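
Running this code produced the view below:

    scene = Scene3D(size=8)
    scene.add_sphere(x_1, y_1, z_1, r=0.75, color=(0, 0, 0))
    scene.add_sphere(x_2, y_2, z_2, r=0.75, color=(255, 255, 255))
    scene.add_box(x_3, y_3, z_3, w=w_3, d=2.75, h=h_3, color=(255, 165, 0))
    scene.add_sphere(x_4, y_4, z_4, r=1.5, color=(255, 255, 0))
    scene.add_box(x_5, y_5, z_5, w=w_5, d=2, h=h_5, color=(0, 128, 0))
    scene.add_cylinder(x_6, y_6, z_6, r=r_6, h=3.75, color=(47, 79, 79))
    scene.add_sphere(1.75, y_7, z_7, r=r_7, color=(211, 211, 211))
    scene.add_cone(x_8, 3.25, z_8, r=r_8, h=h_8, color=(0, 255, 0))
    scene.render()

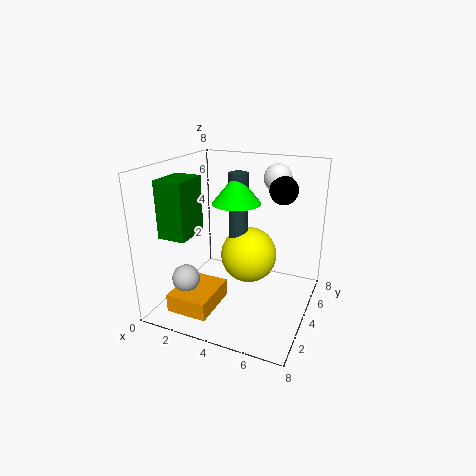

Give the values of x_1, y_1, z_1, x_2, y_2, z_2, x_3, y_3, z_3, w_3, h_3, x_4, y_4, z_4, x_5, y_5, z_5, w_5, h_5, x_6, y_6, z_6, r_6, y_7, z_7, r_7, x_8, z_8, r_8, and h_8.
x_1 = 6.25
y_1 = 4.75
z_1 = 6.75
x_2 = 5.75
y_2 = 5.25
z_2 = 7.25
x_3 = 1.25
y_3 = 0.75
z_3 = 0.5
w_3 = 2.25
h_3 = 1
x_4 = 4.75
y_4 = 3.75
z_4 = 3.25
x_5 = 0.75
y_5 = 1.25
z_5 = 4.5
w_5 = 1.5
h_5 = 3
x_6 = 4.25
y_6 = 3.5
z_6 = 4
r_6 = 0.5
y_7 = 2
z_7 = 2
r_7 = 0.75
x_8 = 4.25
z_8 = 6.25
r_8 = 1.25
h_8 = 1.5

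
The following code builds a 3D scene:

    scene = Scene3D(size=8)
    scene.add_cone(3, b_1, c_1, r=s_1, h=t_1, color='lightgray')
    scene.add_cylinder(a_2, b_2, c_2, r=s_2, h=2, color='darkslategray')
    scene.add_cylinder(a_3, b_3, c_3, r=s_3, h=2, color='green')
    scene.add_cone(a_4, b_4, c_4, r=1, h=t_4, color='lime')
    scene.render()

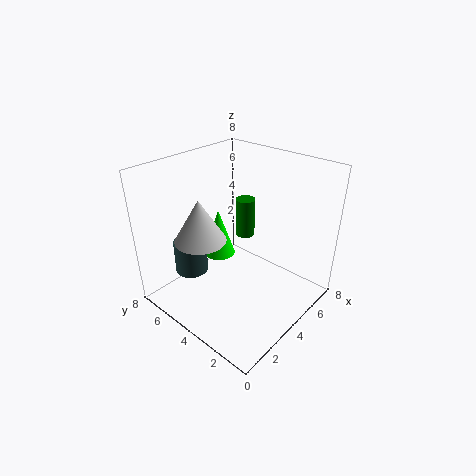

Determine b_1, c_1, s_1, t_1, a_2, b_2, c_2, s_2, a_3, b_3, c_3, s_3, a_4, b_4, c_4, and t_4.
b_1 = 6
c_1 = 3.5
s_1 = 1.5
t_1 = 2.5
a_2 = 3
b_2 = 7
c_2 = 1
s_2 = 1
a_3 = 4
b_3 = 3.5
c_3 = 4.5
s_3 = 0.5
a_4 = 5
b_4 = 6.5
c_4 = 1.5
t_4 = 3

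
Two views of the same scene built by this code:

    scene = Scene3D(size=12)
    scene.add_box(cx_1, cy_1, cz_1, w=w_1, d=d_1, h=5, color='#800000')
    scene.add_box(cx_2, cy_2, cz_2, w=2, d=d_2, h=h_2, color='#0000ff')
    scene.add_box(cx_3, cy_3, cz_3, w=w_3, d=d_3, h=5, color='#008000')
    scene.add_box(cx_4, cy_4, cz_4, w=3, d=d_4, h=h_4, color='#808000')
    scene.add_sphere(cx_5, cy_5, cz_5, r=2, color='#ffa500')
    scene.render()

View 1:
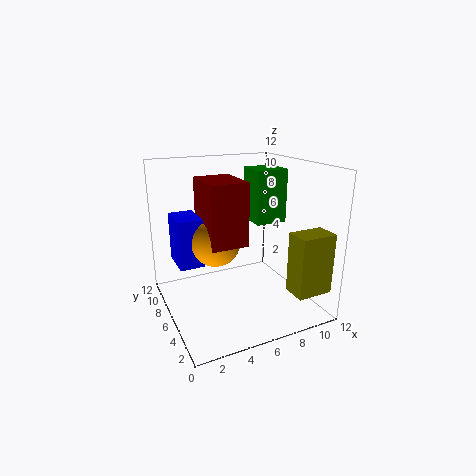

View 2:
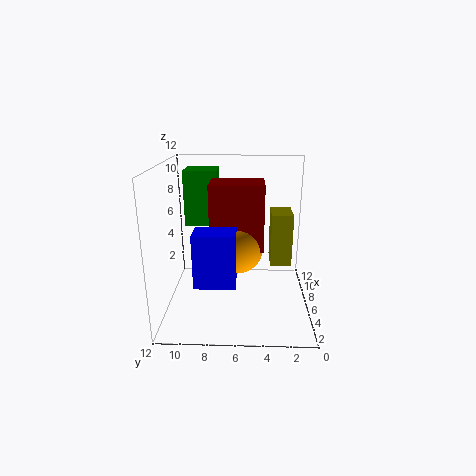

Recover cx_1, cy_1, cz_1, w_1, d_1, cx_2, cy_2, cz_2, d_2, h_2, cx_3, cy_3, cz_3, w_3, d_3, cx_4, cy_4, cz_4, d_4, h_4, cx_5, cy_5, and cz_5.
cx_1 = 3, cy_1 = 4, cz_1 = 6, w_1 = 3, d_1 = 4, cx_2 = 1, cy_2 = 6, cz_2 = 4, d_2 = 3, h_2 = 4, cx_3 = 9, cy_3 = 8, cz_3 = 6, w_3 = 3, d_3 = 3, cx_4 = 9, cy_4 = 1, cz_4 = 2, d_4 = 2, h_4 = 5, cx_5 = 4, cy_5 = 6, cz_5 = 6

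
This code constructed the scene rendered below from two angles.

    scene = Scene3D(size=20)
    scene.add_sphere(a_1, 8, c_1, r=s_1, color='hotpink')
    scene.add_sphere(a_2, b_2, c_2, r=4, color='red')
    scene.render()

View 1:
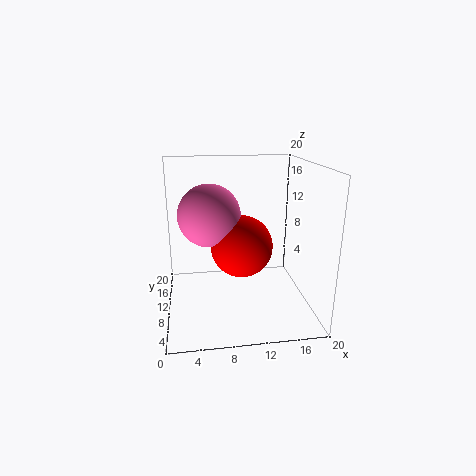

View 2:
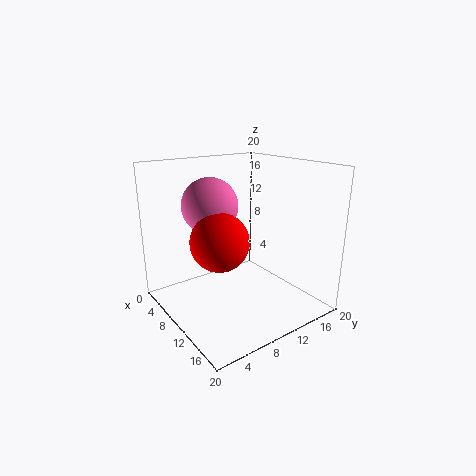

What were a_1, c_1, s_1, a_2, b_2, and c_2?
a_1 = 6, c_1 = 14, s_1 = 4, a_2 = 10, b_2 = 7, c_2 = 10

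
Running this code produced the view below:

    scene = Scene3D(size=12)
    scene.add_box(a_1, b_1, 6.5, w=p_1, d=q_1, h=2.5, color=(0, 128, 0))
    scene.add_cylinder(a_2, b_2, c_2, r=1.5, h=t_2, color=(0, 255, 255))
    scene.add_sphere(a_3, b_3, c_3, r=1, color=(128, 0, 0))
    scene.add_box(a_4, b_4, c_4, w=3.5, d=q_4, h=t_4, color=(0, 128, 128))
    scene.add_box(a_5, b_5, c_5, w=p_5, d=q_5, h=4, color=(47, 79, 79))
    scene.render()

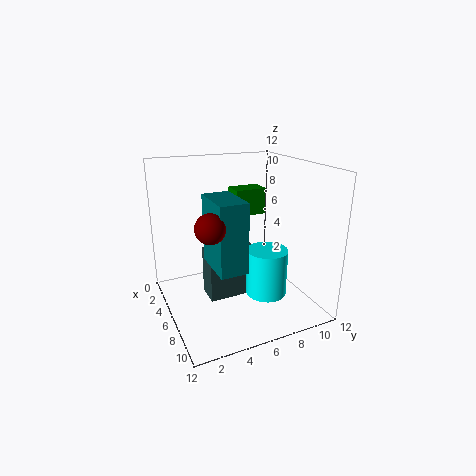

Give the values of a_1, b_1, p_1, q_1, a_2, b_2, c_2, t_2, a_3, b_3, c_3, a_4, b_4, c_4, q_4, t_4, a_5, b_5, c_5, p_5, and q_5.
a_1 = 0.5
b_1 = 7.5
p_1 = 2
q_1 = 3
a_2 = 10
b_2 = 6.5
c_2 = 3
t_2 = 3.5
a_3 = 10.5
b_3 = 2
c_3 = 9
a_4 = 7.5
b_4 = 2.5
c_4 = 5.5
q_4 = 2
t_4 = 5
a_5 = 5.5
b_5 = 3
c_5 = 1.5
p_5 = 2
q_5 = 4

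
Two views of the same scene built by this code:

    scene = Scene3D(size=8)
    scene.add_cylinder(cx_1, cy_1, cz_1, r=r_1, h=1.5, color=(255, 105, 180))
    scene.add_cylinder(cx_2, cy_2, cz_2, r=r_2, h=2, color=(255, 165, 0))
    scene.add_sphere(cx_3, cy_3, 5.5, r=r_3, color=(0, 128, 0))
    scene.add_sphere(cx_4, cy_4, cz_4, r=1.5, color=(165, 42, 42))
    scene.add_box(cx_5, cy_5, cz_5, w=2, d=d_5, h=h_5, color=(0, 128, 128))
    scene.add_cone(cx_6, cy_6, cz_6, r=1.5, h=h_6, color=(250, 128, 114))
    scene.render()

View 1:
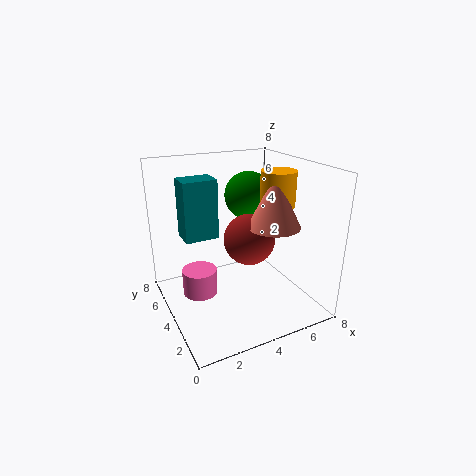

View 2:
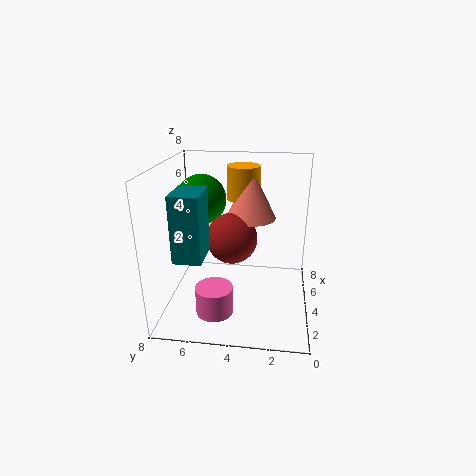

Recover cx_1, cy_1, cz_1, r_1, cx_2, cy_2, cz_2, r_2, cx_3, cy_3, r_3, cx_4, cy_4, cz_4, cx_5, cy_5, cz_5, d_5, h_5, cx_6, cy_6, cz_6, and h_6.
cx_1 = 2; cy_1 = 5; cz_1 = 0.5; r_1 = 1; cx_2 = 6.5; cy_2 = 4; cz_2 = 5.5; r_2 = 1; cx_3 = 6; cy_3 = 6.5; r_3 = 1.5; cx_4 = 5; cy_4 = 4.5; cz_4 = 3.5; cx_5 = 1.5; cy_5 = 5.5; cz_5 = 3.5; d_5 = 1.5; h_5 = 3.5; cx_6 = 6; cy_6 = 3.5; cz_6 = 4.5; h_6 = 3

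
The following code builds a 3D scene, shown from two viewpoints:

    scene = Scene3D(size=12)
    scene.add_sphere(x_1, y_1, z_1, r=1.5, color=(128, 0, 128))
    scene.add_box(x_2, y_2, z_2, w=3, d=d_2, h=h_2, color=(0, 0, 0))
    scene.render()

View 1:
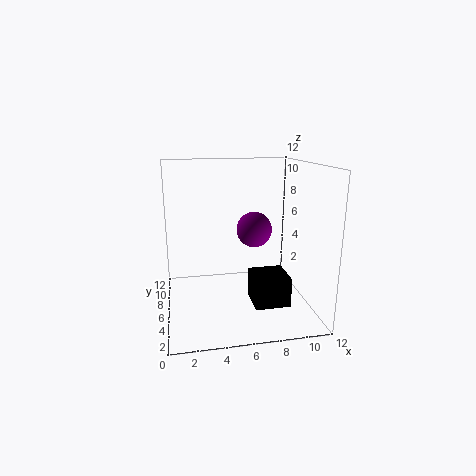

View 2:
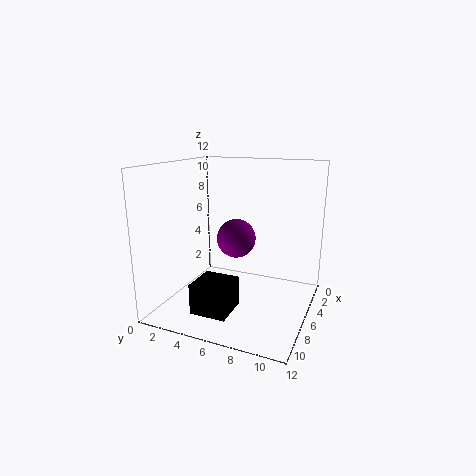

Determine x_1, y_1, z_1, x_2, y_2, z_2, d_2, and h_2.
x_1 = 7.5; y_1 = 6.5; z_1 = 6.5; x_2 = 7; y_2 = 3.5; z_2 = 0.5; d_2 = 3; h_2 = 2.5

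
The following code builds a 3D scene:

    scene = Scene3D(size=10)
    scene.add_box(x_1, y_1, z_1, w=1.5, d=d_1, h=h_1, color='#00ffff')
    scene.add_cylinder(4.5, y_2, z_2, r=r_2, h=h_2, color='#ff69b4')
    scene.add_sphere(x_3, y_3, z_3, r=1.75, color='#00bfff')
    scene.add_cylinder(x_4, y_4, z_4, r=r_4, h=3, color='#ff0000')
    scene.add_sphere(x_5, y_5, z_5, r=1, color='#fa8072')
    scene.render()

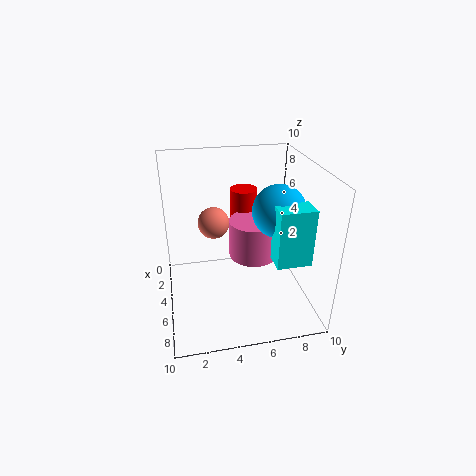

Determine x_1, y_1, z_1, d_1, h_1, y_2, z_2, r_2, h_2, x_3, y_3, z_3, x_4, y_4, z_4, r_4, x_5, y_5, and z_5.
x_1 = 7
y_1 = 6.75
z_1 = 4.5
d_1 = 2.25
h_1 = 3.75
y_2 = 6.25
z_2 = 3.25
r_2 = 1.75
h_2 = 2.75
x_3 = 6
y_3 = 7.5
z_3 = 7.25
x_4 = 2.25
y_4 = 6
z_4 = 4.5
r_4 = 1
x_5 = 5.75
y_5 = 3.25
z_5 = 6.75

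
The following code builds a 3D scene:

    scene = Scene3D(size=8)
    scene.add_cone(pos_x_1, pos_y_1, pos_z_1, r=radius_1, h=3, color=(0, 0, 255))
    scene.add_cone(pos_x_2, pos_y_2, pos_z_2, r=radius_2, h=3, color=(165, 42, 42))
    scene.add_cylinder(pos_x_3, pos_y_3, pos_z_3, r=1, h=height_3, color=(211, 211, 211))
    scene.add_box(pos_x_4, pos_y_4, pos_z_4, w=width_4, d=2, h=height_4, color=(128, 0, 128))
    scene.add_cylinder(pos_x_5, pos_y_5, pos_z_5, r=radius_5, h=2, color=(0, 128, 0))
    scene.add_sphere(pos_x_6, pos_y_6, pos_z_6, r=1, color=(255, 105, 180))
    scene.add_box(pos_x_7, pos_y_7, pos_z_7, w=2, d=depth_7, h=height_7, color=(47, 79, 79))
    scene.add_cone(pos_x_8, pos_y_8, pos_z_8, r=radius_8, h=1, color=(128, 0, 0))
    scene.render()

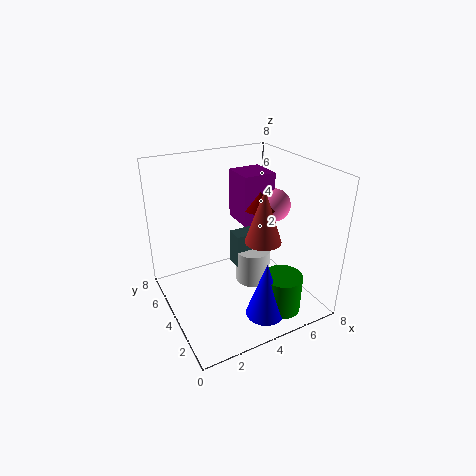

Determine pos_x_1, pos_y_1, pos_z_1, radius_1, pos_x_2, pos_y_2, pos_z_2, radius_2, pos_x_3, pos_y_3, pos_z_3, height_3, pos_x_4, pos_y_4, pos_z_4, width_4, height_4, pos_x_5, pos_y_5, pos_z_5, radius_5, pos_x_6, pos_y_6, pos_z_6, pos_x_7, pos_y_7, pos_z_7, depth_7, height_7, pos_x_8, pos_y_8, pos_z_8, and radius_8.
pos_x_1 = 4, pos_y_1 = 1, pos_z_1 = 1, radius_1 = 1, pos_x_2 = 5, pos_y_2 = 3, pos_z_2 = 4, radius_2 = 1, pos_x_3 = 5, pos_y_3 = 4, pos_z_3 = 1, height_3 = 2, pos_x_4 = 5, pos_y_4 = 5, pos_z_4 = 4, width_4 = 2, height_4 = 3, pos_x_5 = 5, pos_y_5 = 1, pos_z_5 = 1, radius_5 = 1, pos_x_6 = 7, pos_y_6 = 5, pos_z_6 = 5, pos_x_7 = 4, pos_y_7 = 4, pos_z_7 = 2, depth_7 = 1, height_7 = 2, pos_x_8 = 6, pos_y_8 = 5, pos_z_8 = 5, radius_8 = 1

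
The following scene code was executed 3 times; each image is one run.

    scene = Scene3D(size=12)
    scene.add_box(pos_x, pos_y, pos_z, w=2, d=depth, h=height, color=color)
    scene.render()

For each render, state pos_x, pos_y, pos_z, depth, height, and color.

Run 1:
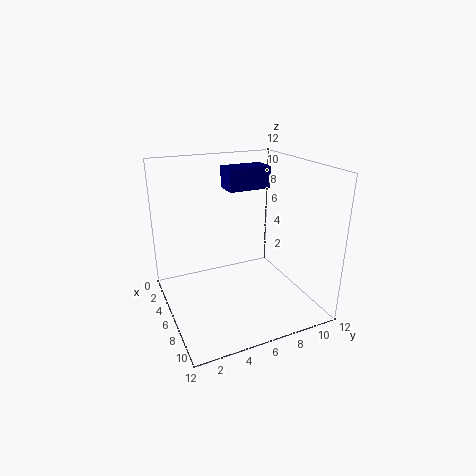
pos_x = 4.25, pos_y = 5.25, pos_z = 10, depth = 3.5, height = 1.75, color = 'navy'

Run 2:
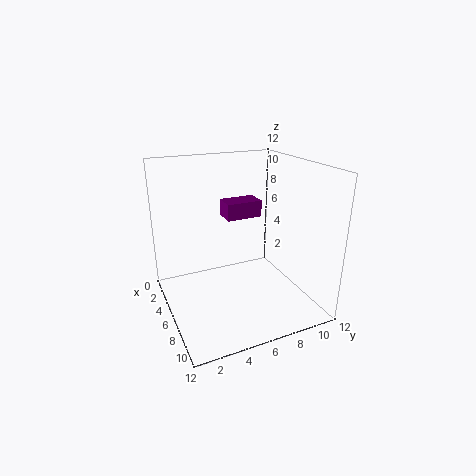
pos_x = 2, pos_y = 6, pos_z = 6.75, depth = 3.25, height = 1.5, color = 'purple'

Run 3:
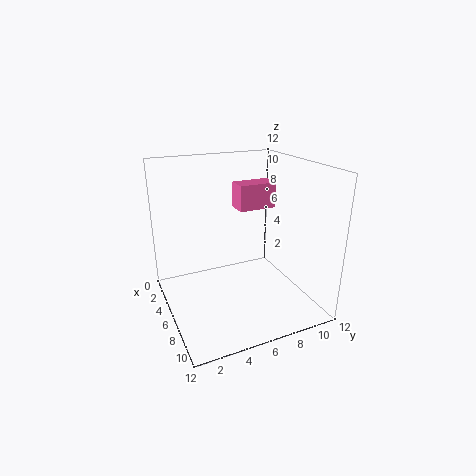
pos_x = 0.25, pos_y = 8, pos_z = 6.75, depth = 3.75, height = 2.5, color = 'hotpink'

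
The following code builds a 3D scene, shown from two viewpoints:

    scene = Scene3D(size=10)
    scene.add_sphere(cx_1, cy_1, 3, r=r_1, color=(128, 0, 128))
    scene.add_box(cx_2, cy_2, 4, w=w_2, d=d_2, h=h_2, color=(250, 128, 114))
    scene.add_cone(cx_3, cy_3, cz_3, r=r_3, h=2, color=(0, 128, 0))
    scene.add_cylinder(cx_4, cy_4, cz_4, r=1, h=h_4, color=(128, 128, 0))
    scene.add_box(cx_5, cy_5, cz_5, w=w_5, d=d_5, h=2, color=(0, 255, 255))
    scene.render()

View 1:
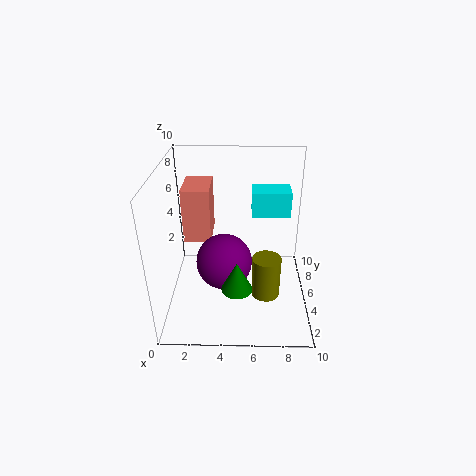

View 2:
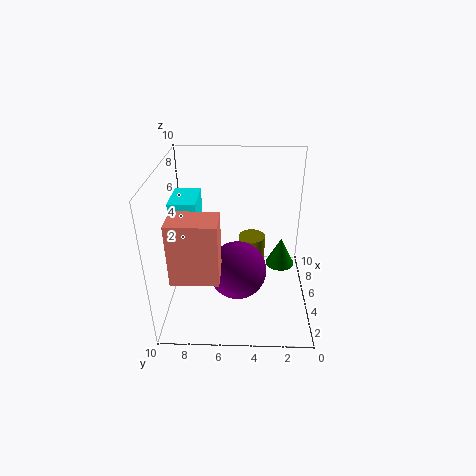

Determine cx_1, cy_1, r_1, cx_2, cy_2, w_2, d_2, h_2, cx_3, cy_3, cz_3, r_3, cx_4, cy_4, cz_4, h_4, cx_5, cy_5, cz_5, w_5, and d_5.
cx_1 = 4
cy_1 = 5
r_1 = 2
cx_2 = 1
cy_2 = 6
w_2 = 2
d_2 = 3
h_2 = 4
cx_3 = 5
cy_3 = 2
cz_3 = 3
r_3 = 1
cx_4 = 7
cy_4 = 4
cz_4 = 1
h_4 = 3
cx_5 = 6
cy_5 = 8
cz_5 = 5
w_5 = 3
d_5 = 2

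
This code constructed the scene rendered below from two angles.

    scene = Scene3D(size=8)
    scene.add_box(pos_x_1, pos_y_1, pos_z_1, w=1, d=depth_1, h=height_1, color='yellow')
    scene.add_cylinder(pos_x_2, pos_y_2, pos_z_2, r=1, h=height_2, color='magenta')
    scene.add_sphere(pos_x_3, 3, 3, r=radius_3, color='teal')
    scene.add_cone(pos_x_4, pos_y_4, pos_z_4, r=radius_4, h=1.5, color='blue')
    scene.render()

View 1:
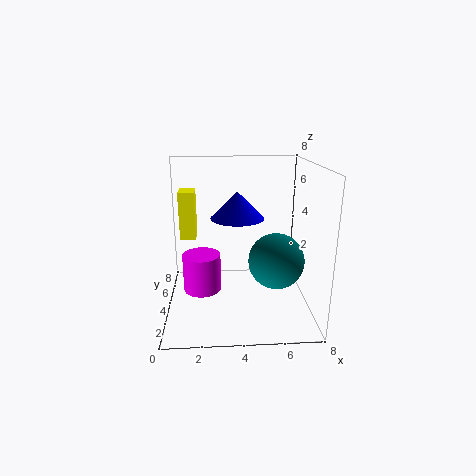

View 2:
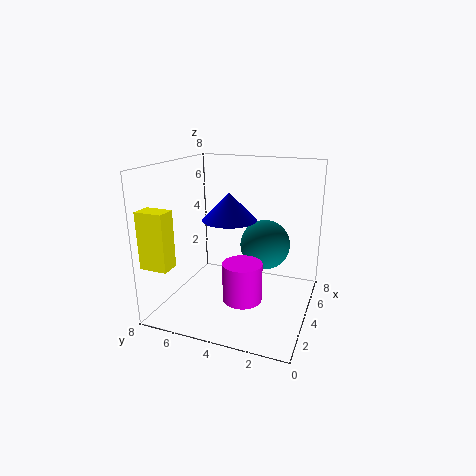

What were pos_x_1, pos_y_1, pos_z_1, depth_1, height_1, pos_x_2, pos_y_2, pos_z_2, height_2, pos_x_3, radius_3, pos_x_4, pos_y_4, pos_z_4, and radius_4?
pos_x_1 = 0.5, pos_y_1 = 6.5, pos_z_1 = 3, depth_1 = 1.5, height_1 = 3, pos_x_2 = 2, pos_y_2 = 3, pos_z_2 = 1.5, height_2 = 2, pos_x_3 = 6, radius_3 = 1.5, pos_x_4 = 4, pos_y_4 = 4.5, pos_z_4 = 5, radius_4 = 1.5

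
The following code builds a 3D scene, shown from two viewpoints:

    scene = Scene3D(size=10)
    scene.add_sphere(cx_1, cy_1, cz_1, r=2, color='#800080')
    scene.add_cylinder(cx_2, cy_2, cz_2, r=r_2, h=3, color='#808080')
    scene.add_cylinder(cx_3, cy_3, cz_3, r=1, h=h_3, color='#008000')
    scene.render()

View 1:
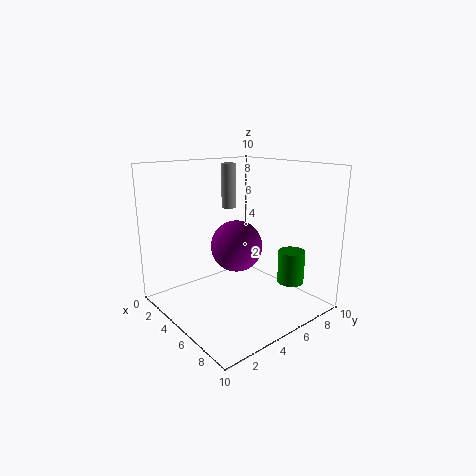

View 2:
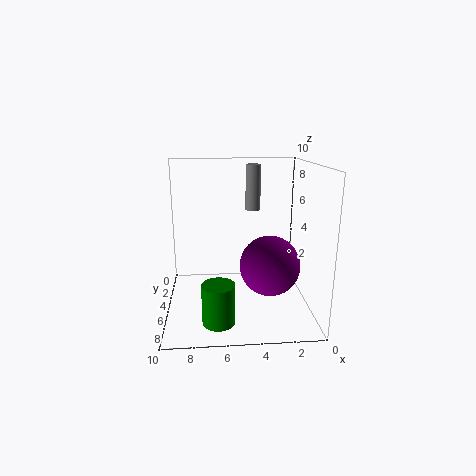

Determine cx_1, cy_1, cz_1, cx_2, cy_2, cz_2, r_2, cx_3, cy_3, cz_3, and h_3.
cx_1 = 3
cy_1 = 6.5
cz_1 = 3.5
cx_2 = 4
cy_2 = 5
cz_2 = 7
r_2 = 0.5
cx_3 = 6.5
cy_3 = 9
cz_3 = 1
h_3 = 2.5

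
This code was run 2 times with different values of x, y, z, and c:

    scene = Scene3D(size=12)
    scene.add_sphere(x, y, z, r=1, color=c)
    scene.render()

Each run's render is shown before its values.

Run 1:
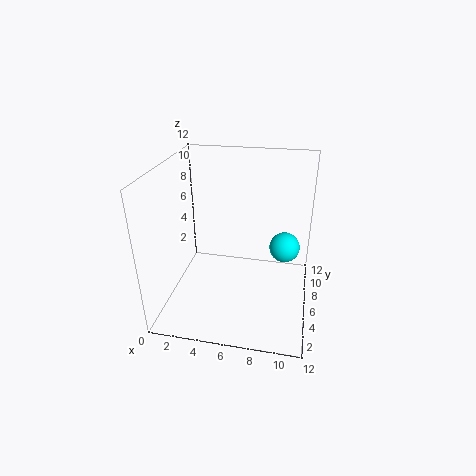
x = 10; y = 2; z = 8; c = 'cyan'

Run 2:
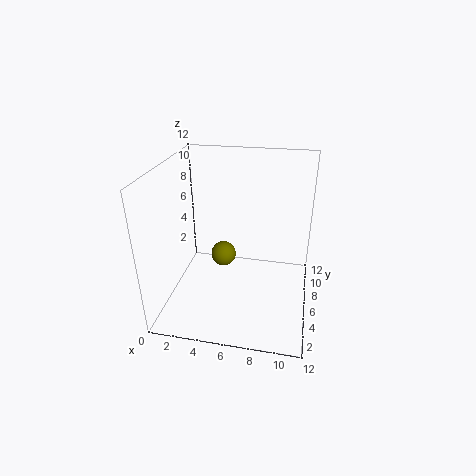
x = 5; y = 5; z = 5; c = 'olive'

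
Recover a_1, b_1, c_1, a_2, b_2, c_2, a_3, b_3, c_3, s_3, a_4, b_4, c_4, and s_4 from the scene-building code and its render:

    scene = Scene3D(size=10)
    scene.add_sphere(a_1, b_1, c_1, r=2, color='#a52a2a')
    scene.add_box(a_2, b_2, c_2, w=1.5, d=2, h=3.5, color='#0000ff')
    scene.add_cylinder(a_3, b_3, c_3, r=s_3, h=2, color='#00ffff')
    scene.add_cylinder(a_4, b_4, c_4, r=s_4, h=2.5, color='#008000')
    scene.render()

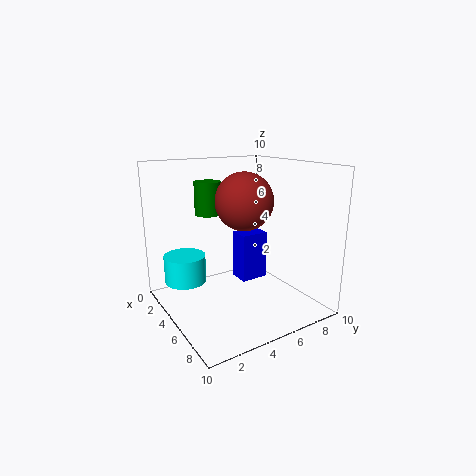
a_1 = 5; b_1 = 5.5; c_1 = 7.5; a_2 = 3.5; b_2 = 5.5; c_2 = 1.5; a_3 = 2.5; b_3 = 2; c_3 = 1.5; s_3 = 1.5; a_4 = 1.5; b_4 = 4.5; c_4 = 6; s_4 = 1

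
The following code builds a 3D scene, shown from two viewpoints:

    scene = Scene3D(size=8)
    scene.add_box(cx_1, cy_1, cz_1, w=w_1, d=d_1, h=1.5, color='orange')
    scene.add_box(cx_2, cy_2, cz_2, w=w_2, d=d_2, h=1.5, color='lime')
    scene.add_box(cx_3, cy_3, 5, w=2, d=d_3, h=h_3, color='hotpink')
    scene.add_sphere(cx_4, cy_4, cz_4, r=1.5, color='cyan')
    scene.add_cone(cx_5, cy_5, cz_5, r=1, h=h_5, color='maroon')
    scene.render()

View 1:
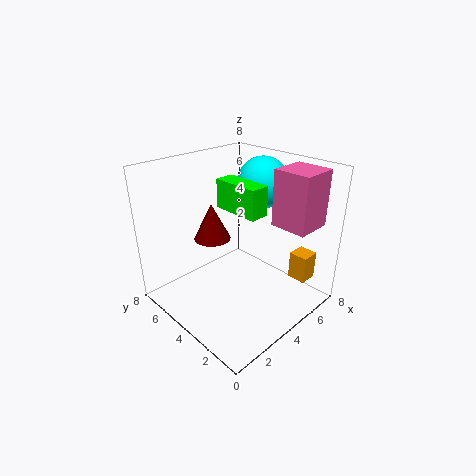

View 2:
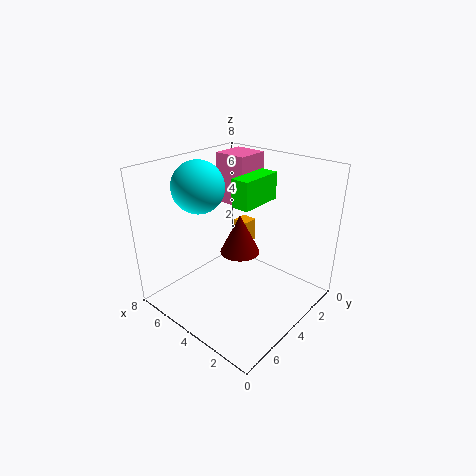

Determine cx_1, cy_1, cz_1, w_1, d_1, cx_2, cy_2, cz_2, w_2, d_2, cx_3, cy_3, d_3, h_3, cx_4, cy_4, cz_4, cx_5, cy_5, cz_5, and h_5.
cx_1 = 5.5
cy_1 = 0.5
cz_1 = 2
w_1 = 1
d_1 = 1
cx_2 = 3
cy_2 = 2
cz_2 = 6
w_2 = 1
d_2 = 2.5
cx_3 = 5
cy_3 = 0.5
d_3 = 2
h_3 = 3
cx_4 = 6.5
cy_4 = 4.5
cz_4 = 6.5
cx_5 = 3
cy_5 = 5
cz_5 = 4
h_5 = 2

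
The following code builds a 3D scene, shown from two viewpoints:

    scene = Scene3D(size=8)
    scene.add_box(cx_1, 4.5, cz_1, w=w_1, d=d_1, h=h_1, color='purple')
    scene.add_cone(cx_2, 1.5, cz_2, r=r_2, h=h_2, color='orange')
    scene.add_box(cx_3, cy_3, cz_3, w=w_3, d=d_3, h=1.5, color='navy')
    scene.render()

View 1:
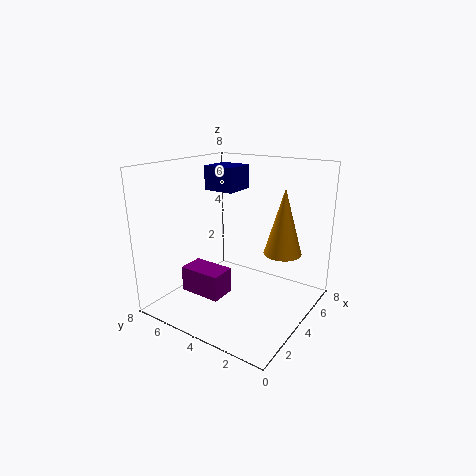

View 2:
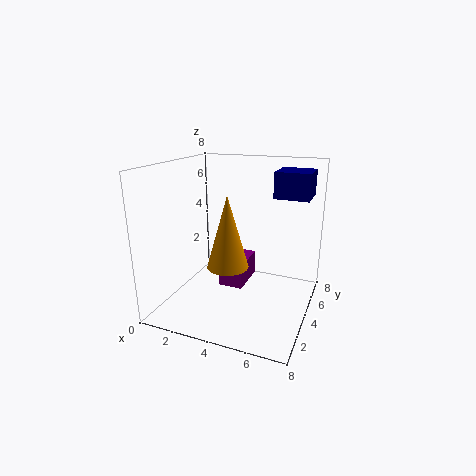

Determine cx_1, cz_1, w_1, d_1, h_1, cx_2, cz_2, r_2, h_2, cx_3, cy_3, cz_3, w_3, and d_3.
cx_1 = 2.5
cz_1 = 0.5
w_1 = 1.5
d_1 = 2.5
h_1 = 1.5
cx_2 = 4.5
cz_2 = 3.5
r_2 = 1
h_2 = 3.5
cx_3 = 5.5
cy_3 = 5.5
cz_3 = 6
w_3 = 2
d_3 = 2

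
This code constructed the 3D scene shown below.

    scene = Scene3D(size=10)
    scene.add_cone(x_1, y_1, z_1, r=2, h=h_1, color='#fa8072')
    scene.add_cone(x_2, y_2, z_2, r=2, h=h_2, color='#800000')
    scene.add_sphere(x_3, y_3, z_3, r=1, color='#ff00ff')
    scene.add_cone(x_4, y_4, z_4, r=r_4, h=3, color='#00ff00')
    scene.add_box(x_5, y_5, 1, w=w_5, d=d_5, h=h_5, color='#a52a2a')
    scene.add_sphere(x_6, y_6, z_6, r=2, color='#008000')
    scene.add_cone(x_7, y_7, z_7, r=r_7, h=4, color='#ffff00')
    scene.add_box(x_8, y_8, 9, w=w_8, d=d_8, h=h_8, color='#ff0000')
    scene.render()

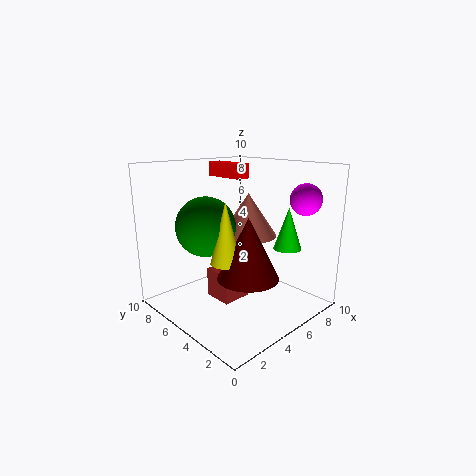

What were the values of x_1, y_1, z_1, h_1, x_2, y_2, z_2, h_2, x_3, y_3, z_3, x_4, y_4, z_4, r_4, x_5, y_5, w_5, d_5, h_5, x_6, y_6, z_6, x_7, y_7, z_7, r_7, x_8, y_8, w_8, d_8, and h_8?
x_1 = 6; y_1 = 5; z_1 = 5; h_1 = 3; x_2 = 4; y_2 = 3; z_2 = 3; h_2 = 4; x_3 = 7; y_3 = 1; z_3 = 8; x_4 = 8; y_4 = 3; z_4 = 4; r_4 = 1; x_5 = 3; y_5 = 4; w_5 = 2; d_5 = 2; h_5 = 2; x_6 = 3; y_6 = 6; z_6 = 6; x_7 = 3; y_7 = 4; z_7 = 4; r_7 = 1; x_8 = 5; y_8 = 5; w_8 = 1; d_8 = 3; h_8 = 1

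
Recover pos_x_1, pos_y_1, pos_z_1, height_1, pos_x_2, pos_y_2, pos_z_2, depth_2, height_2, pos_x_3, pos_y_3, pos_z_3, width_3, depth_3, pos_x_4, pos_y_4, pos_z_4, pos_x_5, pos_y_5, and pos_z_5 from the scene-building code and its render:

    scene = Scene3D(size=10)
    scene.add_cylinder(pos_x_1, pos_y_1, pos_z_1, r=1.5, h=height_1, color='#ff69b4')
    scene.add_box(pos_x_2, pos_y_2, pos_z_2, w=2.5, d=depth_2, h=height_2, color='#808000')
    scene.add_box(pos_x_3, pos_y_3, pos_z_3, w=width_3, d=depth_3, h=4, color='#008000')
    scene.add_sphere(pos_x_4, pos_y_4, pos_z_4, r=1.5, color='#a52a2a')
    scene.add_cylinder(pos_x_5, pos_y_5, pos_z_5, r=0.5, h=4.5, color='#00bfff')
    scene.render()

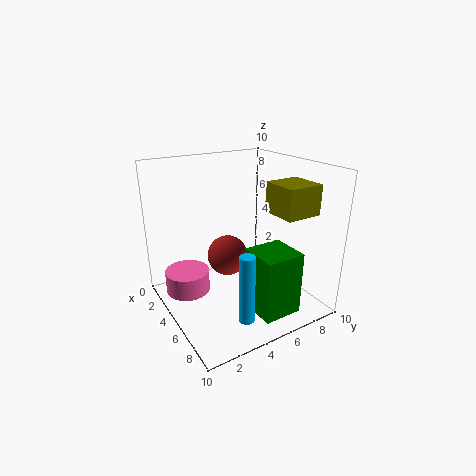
pos_x_1 = 4; pos_y_1 = 1.5; pos_z_1 = 1.5; height_1 = 1.5; pos_x_2 = 6; pos_y_2 = 6.5; pos_z_2 = 7; depth_2 = 2.5; height_2 = 2; pos_x_3 = 7.5; pos_y_3 = 4; pos_z_3 = 1.5; width_3 = 2.5; depth_3 = 2.5; pos_x_4 = 3.5; pos_y_4 = 5; pos_z_4 = 3; pos_x_5 = 8.5; pos_y_5 = 3.5; pos_z_5 = 1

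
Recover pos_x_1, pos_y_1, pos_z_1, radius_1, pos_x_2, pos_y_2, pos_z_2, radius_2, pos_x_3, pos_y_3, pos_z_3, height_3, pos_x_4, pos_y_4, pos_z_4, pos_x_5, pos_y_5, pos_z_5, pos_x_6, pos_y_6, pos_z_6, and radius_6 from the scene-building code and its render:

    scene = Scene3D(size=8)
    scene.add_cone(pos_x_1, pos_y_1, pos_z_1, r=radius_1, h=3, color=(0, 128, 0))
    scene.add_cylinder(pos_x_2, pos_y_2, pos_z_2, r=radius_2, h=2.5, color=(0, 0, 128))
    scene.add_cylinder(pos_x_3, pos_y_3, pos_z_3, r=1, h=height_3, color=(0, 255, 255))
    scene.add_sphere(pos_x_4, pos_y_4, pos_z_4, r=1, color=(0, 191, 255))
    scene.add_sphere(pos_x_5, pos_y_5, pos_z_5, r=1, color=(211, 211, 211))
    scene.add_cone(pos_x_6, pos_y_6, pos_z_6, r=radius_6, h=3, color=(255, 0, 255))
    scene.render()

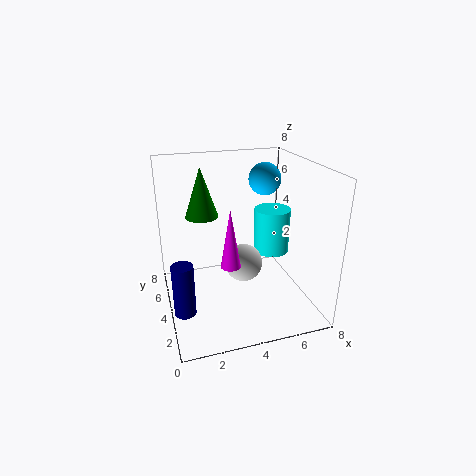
pos_x_1 = 2.5, pos_y_1 = 6.5, pos_z_1 = 4.5, radius_1 = 1, pos_x_2 = 0.5, pos_y_2 = 1, pos_z_2 = 2, radius_2 = 0.5, pos_x_3 = 6, pos_y_3 = 4, pos_z_3 = 3, height_3 = 2.5, pos_x_4 = 6.5, pos_y_4 = 6.5, pos_z_4 = 6.5, pos_x_5 = 4, pos_y_5 = 3, pos_z_5 = 3, pos_x_6 = 3, pos_y_6 = 2, pos_z_6 = 3.5, radius_6 = 0.5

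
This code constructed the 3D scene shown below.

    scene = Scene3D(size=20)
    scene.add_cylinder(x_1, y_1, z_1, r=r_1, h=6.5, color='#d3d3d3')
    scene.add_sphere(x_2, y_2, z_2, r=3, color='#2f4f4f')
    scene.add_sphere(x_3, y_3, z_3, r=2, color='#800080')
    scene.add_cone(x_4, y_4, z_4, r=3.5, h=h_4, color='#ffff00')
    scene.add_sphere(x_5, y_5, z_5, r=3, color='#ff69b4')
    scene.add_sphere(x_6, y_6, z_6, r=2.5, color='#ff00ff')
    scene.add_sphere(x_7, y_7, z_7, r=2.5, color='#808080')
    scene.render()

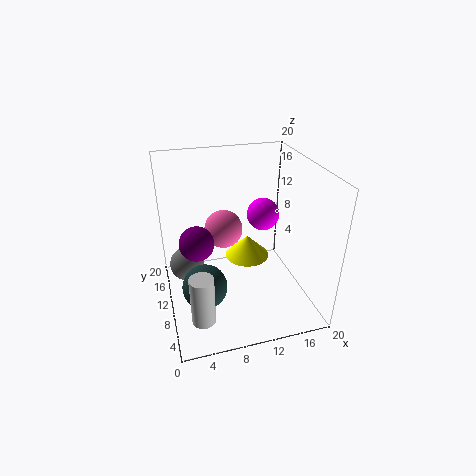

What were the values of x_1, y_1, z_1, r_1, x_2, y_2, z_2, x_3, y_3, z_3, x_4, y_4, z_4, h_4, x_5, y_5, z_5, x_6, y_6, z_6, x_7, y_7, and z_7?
x_1 = 3.5, y_1 = 3, z_1 = 3, r_1 = 1.5, x_2 = 4.5, y_2 = 7, z_2 = 5, x_3 = 3.5, y_3 = 4.5, z_3 = 13.5, x_4 = 13, y_4 = 15, z_4 = 3.5, h_4 = 3.5, x_5 = 9.5, y_5 = 16.5, z_5 = 8, x_6 = 15.5, y_6 = 15, z_6 = 10.5, x_7 = 3, y_7 = 13, z_7 = 5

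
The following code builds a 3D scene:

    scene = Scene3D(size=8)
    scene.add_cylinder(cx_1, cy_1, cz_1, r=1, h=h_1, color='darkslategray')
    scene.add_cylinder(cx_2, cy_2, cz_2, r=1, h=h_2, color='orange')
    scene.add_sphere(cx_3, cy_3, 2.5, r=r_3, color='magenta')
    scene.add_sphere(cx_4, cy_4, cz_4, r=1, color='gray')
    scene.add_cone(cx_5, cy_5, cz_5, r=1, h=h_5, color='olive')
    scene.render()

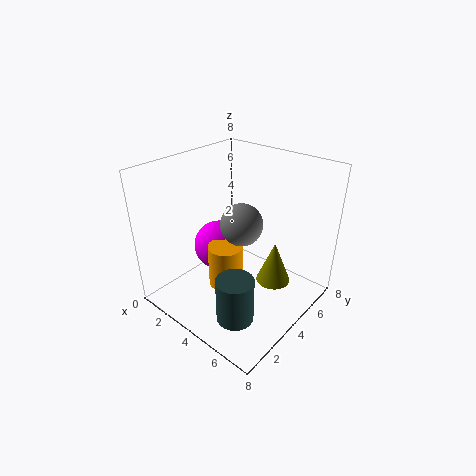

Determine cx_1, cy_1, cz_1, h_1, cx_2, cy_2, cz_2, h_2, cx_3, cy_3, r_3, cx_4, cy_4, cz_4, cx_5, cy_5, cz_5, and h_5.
cx_1 = 5.5, cy_1 = 2, cz_1 = 0.5, h_1 = 2.5, cx_2 = 3.5, cy_2 = 3.5, cz_2 = 1, h_2 = 2.5, cx_3 = 2, cy_3 = 4.5, r_3 = 1.5, cx_4 = 5.5, cy_4 = 2.5, cz_4 = 6, cx_5 = 5.5, cy_5 = 5.5, cz_5 = 1, h_5 = 2.5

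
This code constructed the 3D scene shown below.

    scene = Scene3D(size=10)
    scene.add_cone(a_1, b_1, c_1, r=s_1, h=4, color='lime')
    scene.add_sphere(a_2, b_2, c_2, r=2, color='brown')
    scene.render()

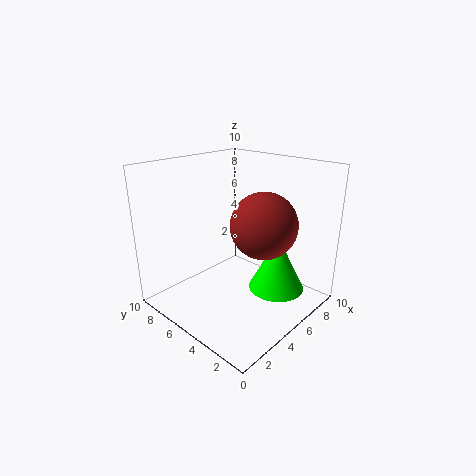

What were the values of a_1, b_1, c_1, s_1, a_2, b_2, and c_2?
a_1 = 7
b_1 = 3
c_1 = 1
s_1 = 2
a_2 = 4
b_2 = 2
c_2 = 7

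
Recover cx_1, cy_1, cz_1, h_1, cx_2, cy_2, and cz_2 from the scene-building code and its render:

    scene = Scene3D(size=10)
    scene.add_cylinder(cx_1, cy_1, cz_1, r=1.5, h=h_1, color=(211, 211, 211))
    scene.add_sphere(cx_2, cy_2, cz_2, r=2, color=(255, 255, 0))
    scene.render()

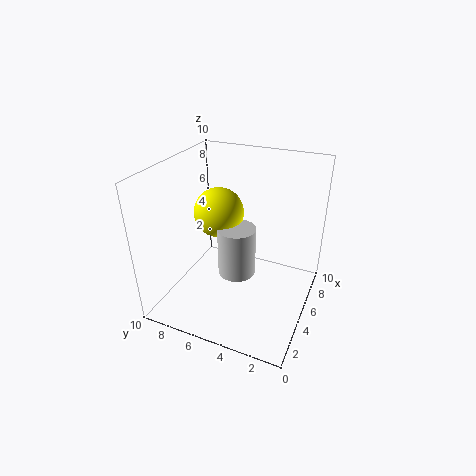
cx_1 = 7; cy_1 = 6; cz_1 = 0.5; h_1 = 4; cx_2 = 8; cy_2 = 8; cz_2 = 5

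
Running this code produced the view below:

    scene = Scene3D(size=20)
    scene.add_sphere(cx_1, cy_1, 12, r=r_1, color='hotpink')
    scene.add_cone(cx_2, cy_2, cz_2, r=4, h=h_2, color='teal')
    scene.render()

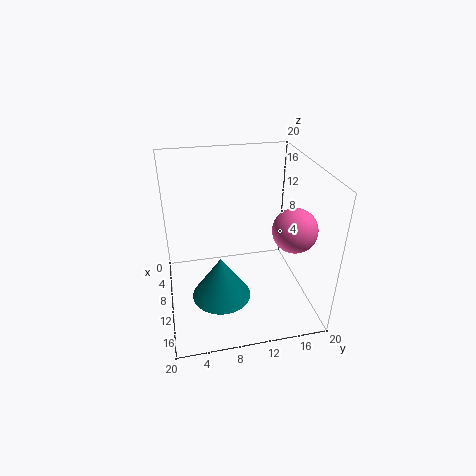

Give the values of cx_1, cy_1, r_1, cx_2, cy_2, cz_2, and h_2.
cx_1 = 13
cy_1 = 17
r_1 = 3
cx_2 = 13
cy_2 = 7
cz_2 = 3
h_2 = 6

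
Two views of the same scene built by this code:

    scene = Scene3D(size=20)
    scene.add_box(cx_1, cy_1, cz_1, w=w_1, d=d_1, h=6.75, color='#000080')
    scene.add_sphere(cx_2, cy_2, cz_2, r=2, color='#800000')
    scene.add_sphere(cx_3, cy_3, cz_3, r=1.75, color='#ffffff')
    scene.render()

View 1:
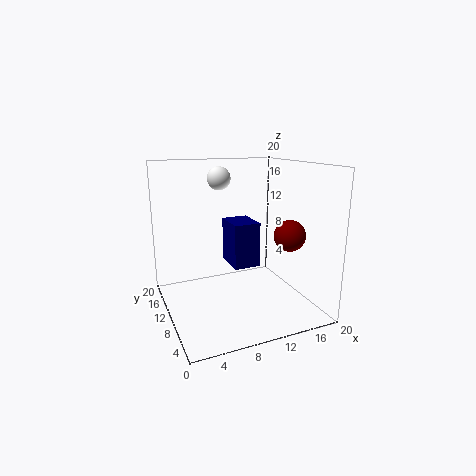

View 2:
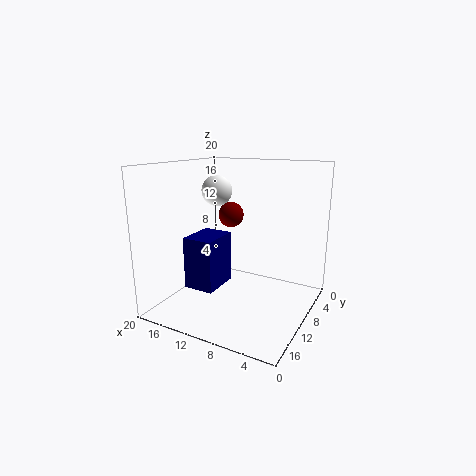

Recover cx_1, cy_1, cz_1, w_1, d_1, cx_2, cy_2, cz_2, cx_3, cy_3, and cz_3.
cx_1 = 10.25, cy_1 = 11.5, cz_1 = 4.5, w_1 = 4, d_1 = 5.25, cx_2 = 14.5, cy_2 = 4, cz_2 = 11.5, cx_3 = 9.5, cy_3 = 16, cz_3 = 17.5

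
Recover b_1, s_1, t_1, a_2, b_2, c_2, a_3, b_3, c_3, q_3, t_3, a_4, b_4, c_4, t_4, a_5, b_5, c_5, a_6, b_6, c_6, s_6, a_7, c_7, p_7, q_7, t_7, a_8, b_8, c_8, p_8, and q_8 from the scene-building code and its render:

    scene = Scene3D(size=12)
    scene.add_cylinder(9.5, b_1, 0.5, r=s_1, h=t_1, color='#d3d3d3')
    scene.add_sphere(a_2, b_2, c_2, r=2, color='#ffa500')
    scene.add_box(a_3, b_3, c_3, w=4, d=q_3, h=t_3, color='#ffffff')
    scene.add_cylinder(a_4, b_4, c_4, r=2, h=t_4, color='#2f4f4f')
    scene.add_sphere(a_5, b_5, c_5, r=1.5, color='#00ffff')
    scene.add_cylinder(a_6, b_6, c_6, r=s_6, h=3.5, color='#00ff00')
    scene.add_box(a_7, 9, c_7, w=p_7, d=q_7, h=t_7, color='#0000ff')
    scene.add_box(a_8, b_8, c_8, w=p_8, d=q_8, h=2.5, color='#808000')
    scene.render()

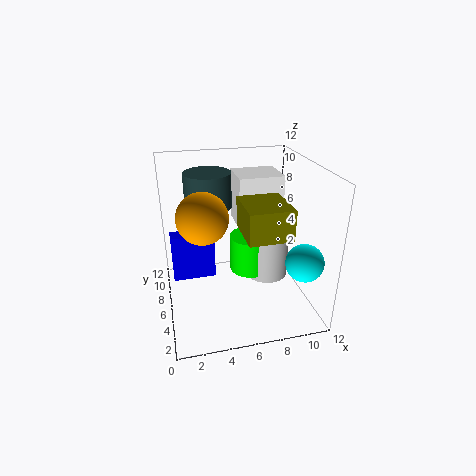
b_1 = 8.5
s_1 = 2
t_1 = 5.5
a_2 = 3
b_2 = 5
c_2 = 8.5
a_3 = 6.5
b_3 = 7.5
c_3 = 6
q_3 = 3.5
t_3 = 4.5
a_4 = 4
b_4 = 8.5
c_4 = 8
t_4 = 3
a_5 = 10.5
b_5 = 2.5
c_5 = 5
a_6 = 8
b_6 = 9
c_6 = 1
s_6 = 2
a_7 = 0.5
c_7 = 0.5
p_7 = 4
q_7 = 1.5
t_7 = 4.5
a_8 = 6
b_8 = 2.5
c_8 = 7
p_8 = 3.5
q_8 = 4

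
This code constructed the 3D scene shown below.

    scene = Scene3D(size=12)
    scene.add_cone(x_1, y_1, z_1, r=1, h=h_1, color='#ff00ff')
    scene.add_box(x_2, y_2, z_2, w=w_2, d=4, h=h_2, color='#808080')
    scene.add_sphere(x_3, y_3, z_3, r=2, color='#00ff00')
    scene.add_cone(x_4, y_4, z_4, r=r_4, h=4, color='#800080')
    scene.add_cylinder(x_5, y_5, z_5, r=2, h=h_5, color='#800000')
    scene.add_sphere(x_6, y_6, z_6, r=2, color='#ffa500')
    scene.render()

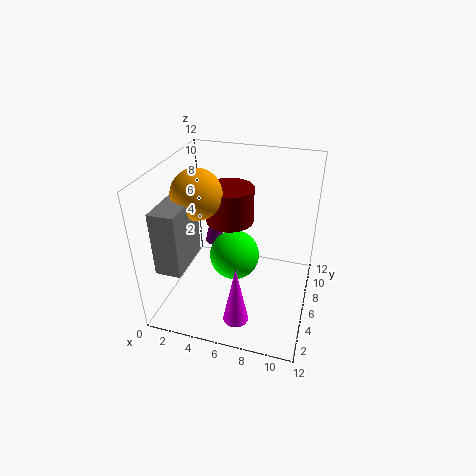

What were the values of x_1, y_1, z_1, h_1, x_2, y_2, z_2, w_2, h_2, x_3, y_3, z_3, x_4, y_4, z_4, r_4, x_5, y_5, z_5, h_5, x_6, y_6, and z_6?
x_1 = 7
y_1 = 2
z_1 = 1
h_1 = 5
x_2 = 1
y_2 = 1
z_2 = 5
w_2 = 2
h_2 = 5
x_3 = 6
y_3 = 5
z_3 = 5
x_4 = 2
y_4 = 11
z_4 = 2
r_4 = 1
x_5 = 5
y_5 = 7
z_5 = 7
h_5 = 3
x_6 = 3
y_6 = 5
z_6 = 10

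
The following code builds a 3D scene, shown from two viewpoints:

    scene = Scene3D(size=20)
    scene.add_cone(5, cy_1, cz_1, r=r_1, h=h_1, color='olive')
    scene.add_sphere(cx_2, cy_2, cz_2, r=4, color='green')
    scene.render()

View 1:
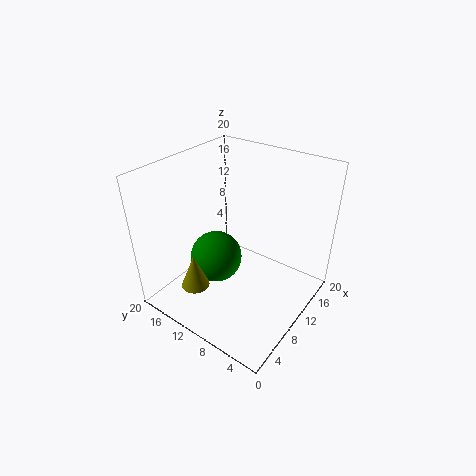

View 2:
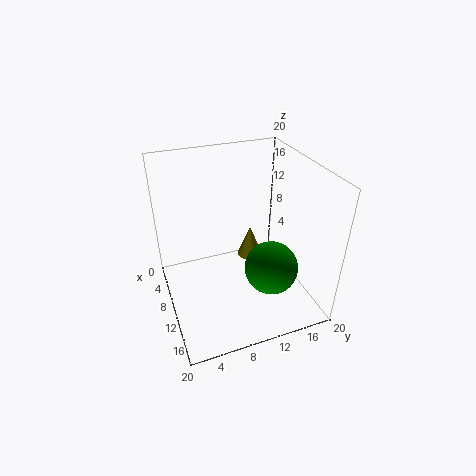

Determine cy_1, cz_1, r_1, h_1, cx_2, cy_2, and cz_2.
cy_1 = 14
cz_1 = 3
r_1 = 2
h_1 = 5
cx_2 = 11
cy_2 = 15
cz_2 = 4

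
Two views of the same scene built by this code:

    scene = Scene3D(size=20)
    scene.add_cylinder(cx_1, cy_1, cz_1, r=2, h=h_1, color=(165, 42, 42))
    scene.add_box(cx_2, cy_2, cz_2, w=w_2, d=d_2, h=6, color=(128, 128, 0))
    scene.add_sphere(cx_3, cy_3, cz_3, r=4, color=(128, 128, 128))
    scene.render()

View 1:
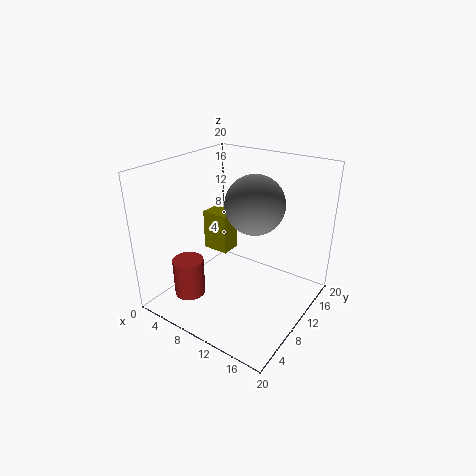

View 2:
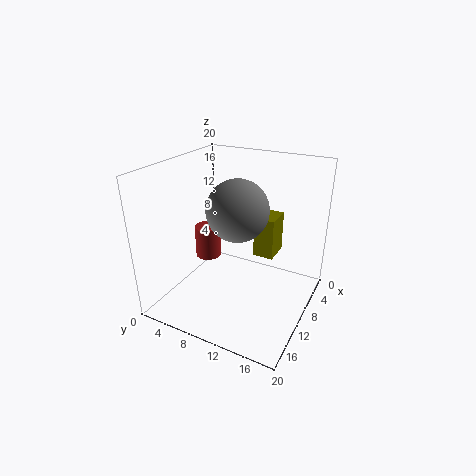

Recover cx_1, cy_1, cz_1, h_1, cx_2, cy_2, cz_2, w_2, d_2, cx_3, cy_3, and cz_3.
cx_1 = 7
cy_1 = 3
cz_1 = 4
h_1 = 5
cx_2 = 3
cy_2 = 11
cz_2 = 6
w_2 = 4
d_2 = 3
cx_3 = 12
cy_3 = 11
cz_3 = 15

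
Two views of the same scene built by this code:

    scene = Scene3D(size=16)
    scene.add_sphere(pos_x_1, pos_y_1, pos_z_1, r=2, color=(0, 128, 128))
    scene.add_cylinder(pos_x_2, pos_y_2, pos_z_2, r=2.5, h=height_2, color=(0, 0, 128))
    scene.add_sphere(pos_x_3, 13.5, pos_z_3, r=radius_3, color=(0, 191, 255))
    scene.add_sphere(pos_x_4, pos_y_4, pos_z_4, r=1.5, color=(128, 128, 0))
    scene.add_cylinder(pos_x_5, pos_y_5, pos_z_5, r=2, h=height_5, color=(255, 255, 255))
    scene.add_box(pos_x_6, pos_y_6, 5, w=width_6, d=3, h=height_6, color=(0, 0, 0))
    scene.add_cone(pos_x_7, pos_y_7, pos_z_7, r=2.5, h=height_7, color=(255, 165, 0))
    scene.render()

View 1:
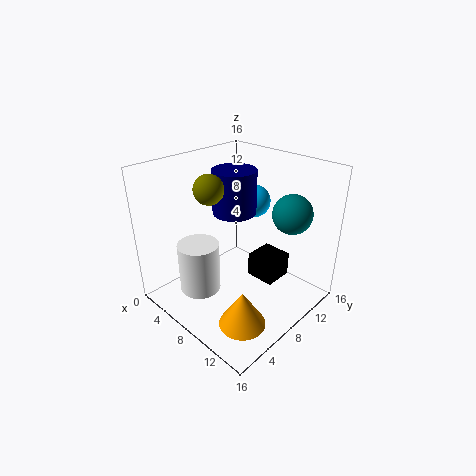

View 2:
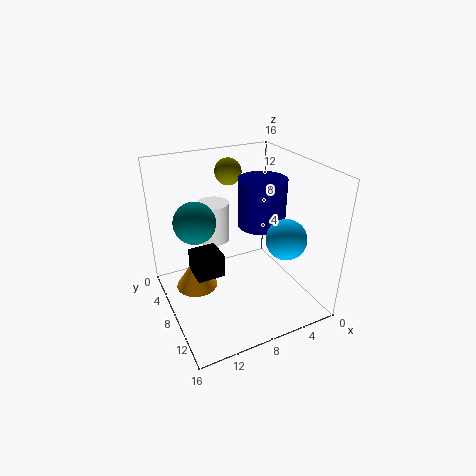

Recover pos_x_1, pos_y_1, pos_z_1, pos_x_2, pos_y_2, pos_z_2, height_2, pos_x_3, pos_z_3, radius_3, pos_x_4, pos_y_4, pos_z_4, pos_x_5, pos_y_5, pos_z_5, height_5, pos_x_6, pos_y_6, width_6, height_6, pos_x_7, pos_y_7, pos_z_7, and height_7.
pos_x_1 = 13.5
pos_y_1 = 10
pos_z_1 = 12
pos_x_2 = 6
pos_y_2 = 9.5
pos_z_2 = 10
height_2 = 5
pos_x_3 = 5.5
pos_z_3 = 10
radius_3 = 2
pos_x_4 = 7.5
pos_y_4 = 4.5
pos_z_4 = 14.5
pos_x_5 = 8.5
pos_y_5 = 2
pos_z_5 = 5
height_5 = 5
pos_x_6 = 10.5
pos_y_6 = 7
width_6 = 3
height_6 = 2.5
pos_x_7 = 12
pos_y_7 = 4.5
pos_z_7 = 0.5
height_7 = 4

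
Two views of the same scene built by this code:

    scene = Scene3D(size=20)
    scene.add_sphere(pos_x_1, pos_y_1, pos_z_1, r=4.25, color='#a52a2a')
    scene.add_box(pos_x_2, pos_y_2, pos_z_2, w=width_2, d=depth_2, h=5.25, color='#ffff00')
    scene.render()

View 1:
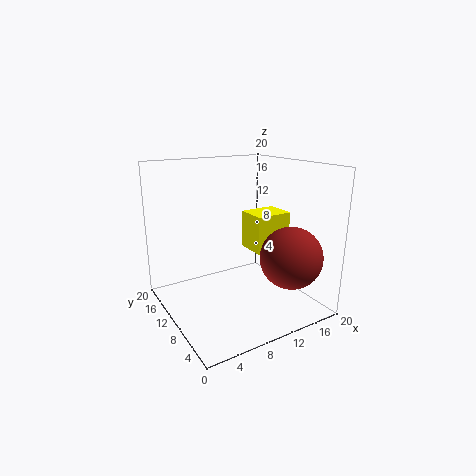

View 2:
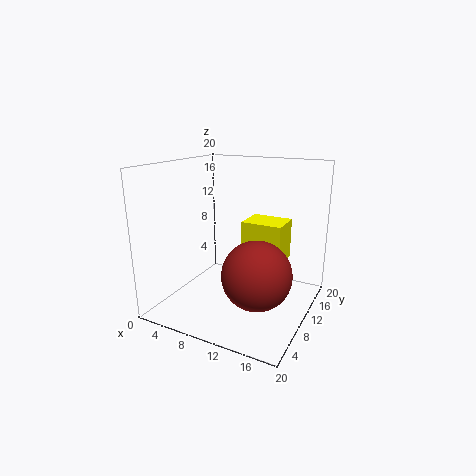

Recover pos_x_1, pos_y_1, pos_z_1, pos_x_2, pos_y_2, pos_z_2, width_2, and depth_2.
pos_x_1 = 15.25
pos_y_1 = 4.75
pos_z_1 = 7.75
pos_x_2 = 11.75
pos_y_2 = 7.5
pos_z_2 = 8
width_2 = 5.25
depth_2 = 4.25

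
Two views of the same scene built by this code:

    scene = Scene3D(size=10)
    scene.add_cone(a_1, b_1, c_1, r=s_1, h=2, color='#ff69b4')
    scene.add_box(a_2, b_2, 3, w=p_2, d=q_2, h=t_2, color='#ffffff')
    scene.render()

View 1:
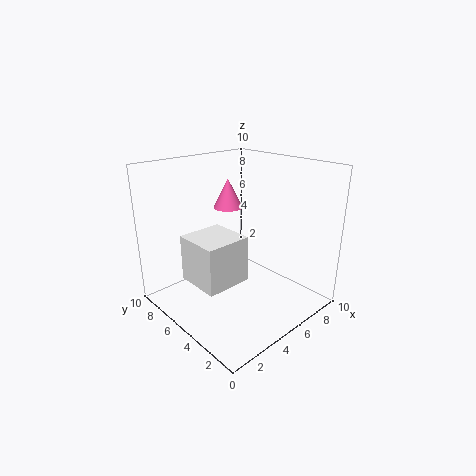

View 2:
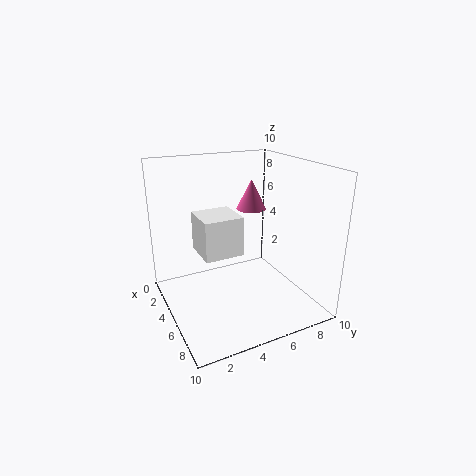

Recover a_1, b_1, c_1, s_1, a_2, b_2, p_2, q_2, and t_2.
a_1 = 5
b_1 = 6
c_1 = 7
s_1 = 1
a_2 = 1
b_2 = 3
p_2 = 3
q_2 = 3
t_2 = 3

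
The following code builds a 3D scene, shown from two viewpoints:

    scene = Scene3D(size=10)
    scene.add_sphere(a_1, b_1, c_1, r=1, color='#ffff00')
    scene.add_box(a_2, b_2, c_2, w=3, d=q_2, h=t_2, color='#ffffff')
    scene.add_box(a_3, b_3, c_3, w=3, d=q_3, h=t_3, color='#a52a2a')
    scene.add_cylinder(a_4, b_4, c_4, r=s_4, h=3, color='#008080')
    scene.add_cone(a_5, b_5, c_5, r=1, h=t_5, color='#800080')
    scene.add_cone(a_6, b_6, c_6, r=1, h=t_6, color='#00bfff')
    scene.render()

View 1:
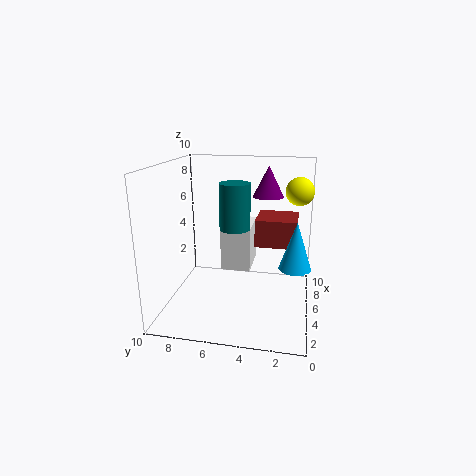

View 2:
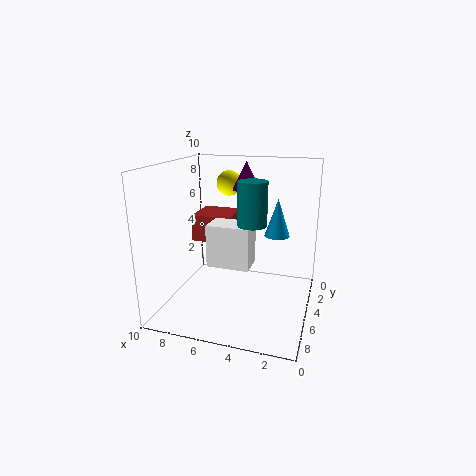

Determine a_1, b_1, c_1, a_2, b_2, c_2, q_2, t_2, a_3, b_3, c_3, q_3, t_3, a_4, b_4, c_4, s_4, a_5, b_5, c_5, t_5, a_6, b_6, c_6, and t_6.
a_1 = 7; b_1 = 1; c_1 = 8; a_2 = 4; b_2 = 4; c_2 = 3; q_2 = 2; t_2 = 3; a_3 = 6; b_3 = 1; c_3 = 4; q_3 = 3; t_3 = 2; a_4 = 4; b_4 = 5; c_4 = 6; s_4 = 1; a_5 = 5; b_5 = 3; c_5 = 8; t_5 = 2; a_6 = 3; b_6 = 1; c_6 = 4; t_6 = 3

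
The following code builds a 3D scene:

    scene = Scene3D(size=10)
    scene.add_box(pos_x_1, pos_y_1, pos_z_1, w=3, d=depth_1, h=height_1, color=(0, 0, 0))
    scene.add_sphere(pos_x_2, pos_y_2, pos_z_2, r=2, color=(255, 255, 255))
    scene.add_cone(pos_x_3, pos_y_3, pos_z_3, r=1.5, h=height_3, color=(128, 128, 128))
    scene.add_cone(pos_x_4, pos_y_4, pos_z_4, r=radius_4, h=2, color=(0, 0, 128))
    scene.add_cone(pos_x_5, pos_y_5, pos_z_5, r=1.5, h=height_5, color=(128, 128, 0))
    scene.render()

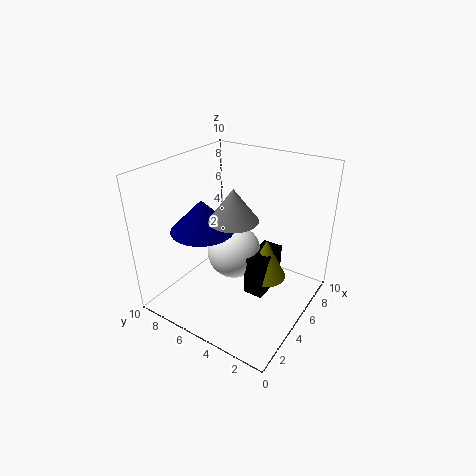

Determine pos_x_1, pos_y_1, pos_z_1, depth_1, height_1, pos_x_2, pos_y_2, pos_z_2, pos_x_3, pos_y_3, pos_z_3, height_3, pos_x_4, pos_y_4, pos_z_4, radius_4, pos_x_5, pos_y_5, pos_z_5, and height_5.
pos_x_1 = 5, pos_y_1 = 3, pos_z_1 = 0.5, depth_1 = 1.5, height_1 = 3, pos_x_2 = 6, pos_y_2 = 6, pos_z_2 = 3, pos_x_3 = 3, pos_y_3 = 4, pos_z_3 = 7.5, height_3 = 2, pos_x_4 = 2.5, pos_y_4 = 6, pos_z_4 = 6.5, radius_4 = 2, pos_x_5 = 6.5, pos_y_5 = 3.5, pos_z_5 = 1.5, height_5 = 3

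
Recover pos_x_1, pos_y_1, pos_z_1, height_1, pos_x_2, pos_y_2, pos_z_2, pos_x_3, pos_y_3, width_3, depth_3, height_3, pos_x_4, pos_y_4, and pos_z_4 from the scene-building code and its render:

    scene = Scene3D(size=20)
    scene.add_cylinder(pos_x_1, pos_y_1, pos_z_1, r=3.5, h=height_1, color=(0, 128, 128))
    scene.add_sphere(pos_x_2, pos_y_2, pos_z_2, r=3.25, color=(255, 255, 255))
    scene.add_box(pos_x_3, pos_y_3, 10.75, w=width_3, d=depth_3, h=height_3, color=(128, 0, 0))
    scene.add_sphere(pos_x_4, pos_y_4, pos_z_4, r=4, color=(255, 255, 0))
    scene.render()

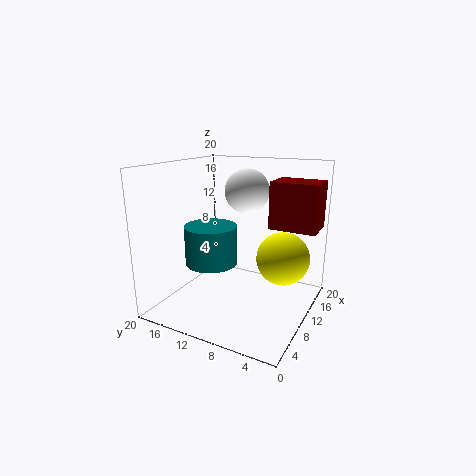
pos_x_1 = 7
pos_y_1 = 12.5
pos_z_1 = 7
height_1 = 5.25
pos_x_2 = 14.25
pos_y_2 = 10.75
pos_z_2 = 15.75
pos_x_3 = 13.5
pos_y_3 = 0.25
width_3 = 5
depth_3 = 6.75
height_3 = 6.75
pos_x_4 = 15.5
pos_y_4 = 5.25
pos_z_4 = 5.75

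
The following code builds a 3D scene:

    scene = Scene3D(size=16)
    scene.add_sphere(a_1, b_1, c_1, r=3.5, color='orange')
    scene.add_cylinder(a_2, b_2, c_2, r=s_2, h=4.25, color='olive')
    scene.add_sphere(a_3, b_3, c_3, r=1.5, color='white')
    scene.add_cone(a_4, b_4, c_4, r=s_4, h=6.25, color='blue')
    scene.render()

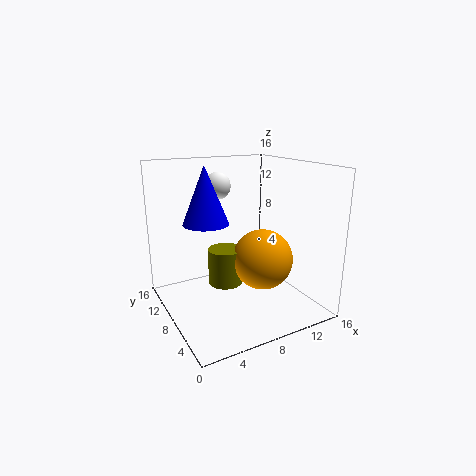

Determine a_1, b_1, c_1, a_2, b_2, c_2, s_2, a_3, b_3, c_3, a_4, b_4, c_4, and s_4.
a_1 = 11
b_1 = 7.5
c_1 = 5
a_2 = 7.25
b_2 = 9.75
c_2 = 2
s_2 = 2
a_3 = 6.75
b_3 = 10.5
c_3 = 13.5
a_4 = 4.75
b_4 = 9.25
c_4 = 9.75
s_4 = 2.5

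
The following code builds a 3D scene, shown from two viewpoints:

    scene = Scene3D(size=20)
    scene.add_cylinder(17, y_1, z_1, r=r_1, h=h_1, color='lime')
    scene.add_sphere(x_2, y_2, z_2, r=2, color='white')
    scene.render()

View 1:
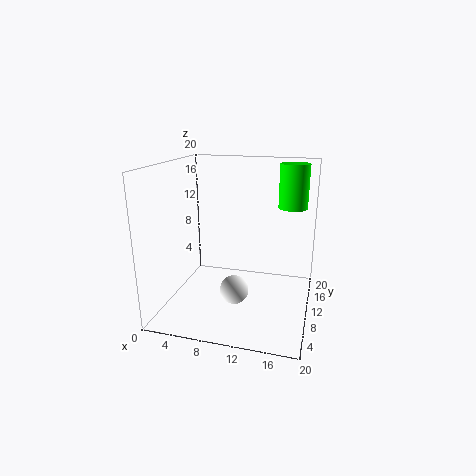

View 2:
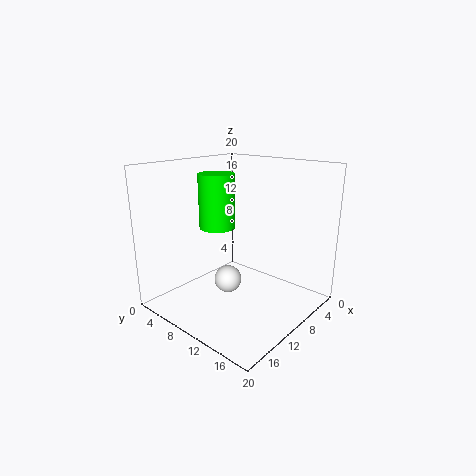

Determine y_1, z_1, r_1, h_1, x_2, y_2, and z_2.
y_1 = 13; z_1 = 14; r_1 = 2; h_1 = 6; x_2 = 10; y_2 = 8; z_2 = 3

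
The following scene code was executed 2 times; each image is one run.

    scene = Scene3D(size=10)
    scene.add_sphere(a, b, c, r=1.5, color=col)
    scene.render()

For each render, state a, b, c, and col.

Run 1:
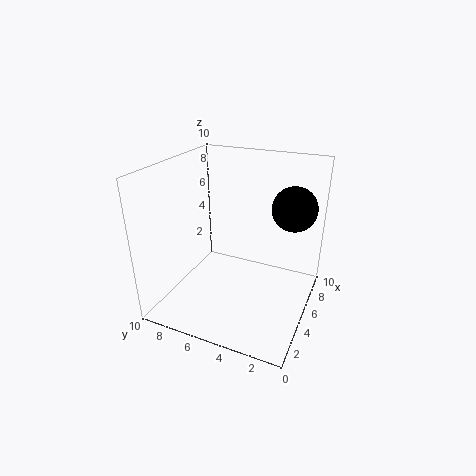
a = 6.25, b = 1.5, c = 7.25, col = 'black'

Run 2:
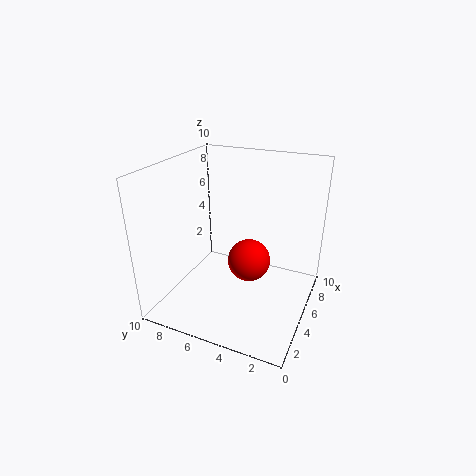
a = 5.25, b = 4.25, c = 3.25, col = 'red'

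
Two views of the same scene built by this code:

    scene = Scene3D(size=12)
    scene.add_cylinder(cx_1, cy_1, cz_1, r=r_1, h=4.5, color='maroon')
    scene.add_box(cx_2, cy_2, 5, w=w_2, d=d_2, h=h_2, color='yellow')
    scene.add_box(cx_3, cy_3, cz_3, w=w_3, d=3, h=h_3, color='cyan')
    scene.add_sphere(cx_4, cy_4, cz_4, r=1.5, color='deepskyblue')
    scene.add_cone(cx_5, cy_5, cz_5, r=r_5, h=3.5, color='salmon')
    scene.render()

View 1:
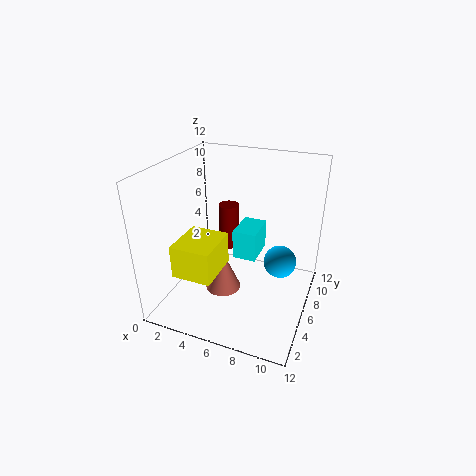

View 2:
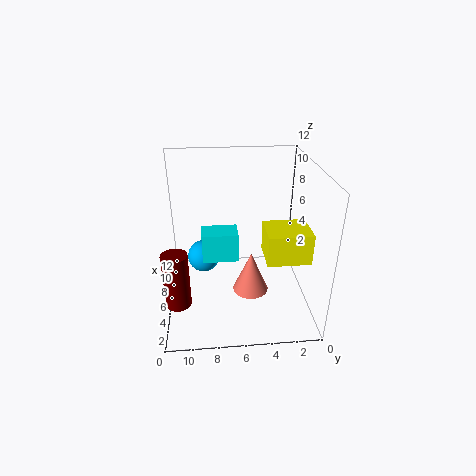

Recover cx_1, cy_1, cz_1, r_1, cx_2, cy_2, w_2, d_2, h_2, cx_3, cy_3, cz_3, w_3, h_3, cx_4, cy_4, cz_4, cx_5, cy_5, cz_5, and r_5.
cx_1 = 3
cy_1 = 11
cz_1 = 2
r_1 = 1
cx_2 = 3
cy_2 = 0.5
w_2 = 3
d_2 = 3.5
h_2 = 2.5
cx_3 = 5.5
cy_3 = 6
cz_3 = 4
w_3 = 2
h_3 = 2.5
cx_4 = 9
cy_4 = 9
cz_4 = 2.5
cx_5 = 5
cy_5 = 5
cz_5 = 1.5
r_5 = 1.5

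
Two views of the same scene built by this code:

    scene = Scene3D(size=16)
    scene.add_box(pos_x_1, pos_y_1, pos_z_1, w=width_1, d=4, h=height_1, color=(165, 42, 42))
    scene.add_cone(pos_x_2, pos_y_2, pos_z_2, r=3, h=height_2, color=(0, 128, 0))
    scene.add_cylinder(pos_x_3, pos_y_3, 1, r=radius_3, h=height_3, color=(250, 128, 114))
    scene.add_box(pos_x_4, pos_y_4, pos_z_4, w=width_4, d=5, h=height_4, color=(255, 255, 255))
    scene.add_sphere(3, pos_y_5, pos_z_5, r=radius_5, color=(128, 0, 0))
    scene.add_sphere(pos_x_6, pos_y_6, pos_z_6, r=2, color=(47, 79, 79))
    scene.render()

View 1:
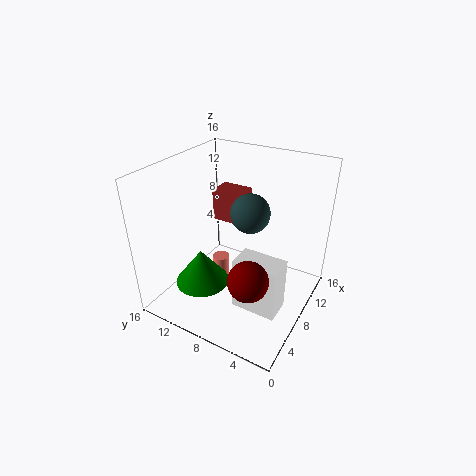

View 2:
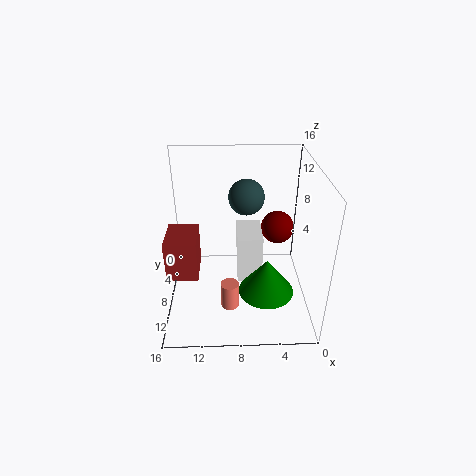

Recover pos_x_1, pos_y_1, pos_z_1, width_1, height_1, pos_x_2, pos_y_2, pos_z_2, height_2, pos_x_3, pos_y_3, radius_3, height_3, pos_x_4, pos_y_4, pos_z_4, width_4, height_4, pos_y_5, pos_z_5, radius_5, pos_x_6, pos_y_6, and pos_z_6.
pos_x_1 = 12
pos_y_1 = 10
pos_z_1 = 7
width_1 = 3
height_1 = 4
pos_x_2 = 5
pos_y_2 = 11
pos_z_2 = 3
height_2 = 4
pos_x_3 = 9
pos_y_3 = 11
radius_3 = 1
height_3 = 3
pos_x_4 = 5
pos_y_4 = 2
pos_z_4 = 1
width_4 = 3
height_4 = 6
pos_y_5 = 4
pos_z_5 = 7
radius_5 = 2
pos_x_6 = 7
pos_y_6 = 6
pos_z_6 = 12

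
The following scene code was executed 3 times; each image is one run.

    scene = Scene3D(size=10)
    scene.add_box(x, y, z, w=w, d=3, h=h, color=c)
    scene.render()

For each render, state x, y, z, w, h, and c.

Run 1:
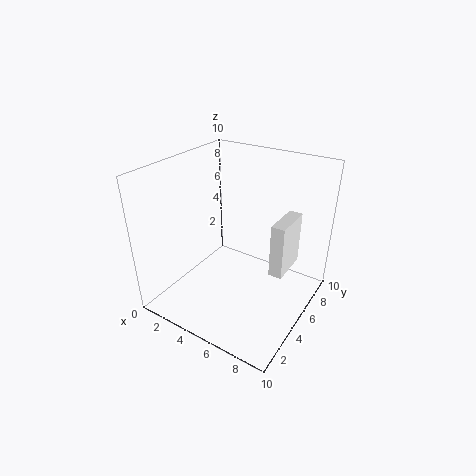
x = 7; y = 6; z = 2; w = 1; h = 4; c = 'white'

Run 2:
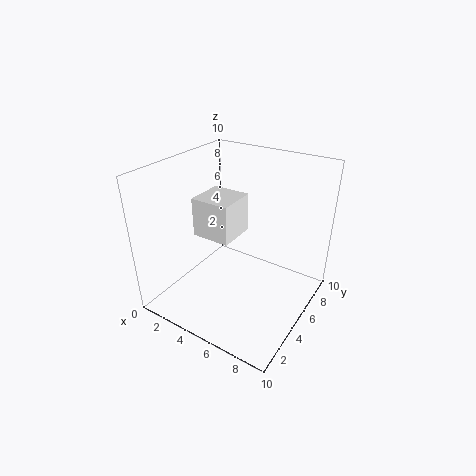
x = 1; y = 5; z = 4; w = 3; h = 3; c = 'white'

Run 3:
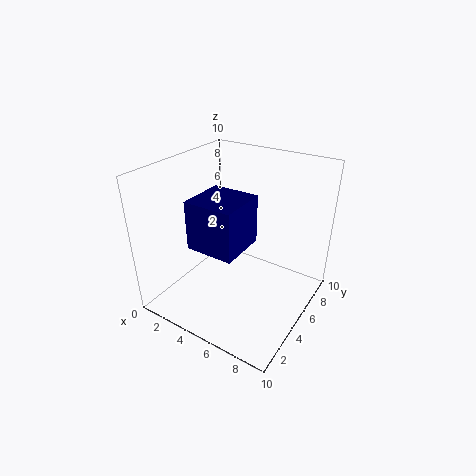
x = 4; y = 1; z = 6; w = 3; h = 3; c = 'navy'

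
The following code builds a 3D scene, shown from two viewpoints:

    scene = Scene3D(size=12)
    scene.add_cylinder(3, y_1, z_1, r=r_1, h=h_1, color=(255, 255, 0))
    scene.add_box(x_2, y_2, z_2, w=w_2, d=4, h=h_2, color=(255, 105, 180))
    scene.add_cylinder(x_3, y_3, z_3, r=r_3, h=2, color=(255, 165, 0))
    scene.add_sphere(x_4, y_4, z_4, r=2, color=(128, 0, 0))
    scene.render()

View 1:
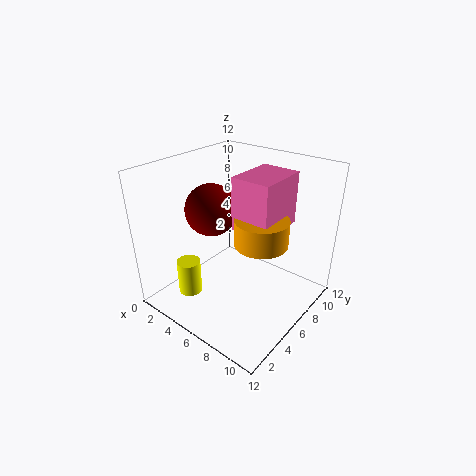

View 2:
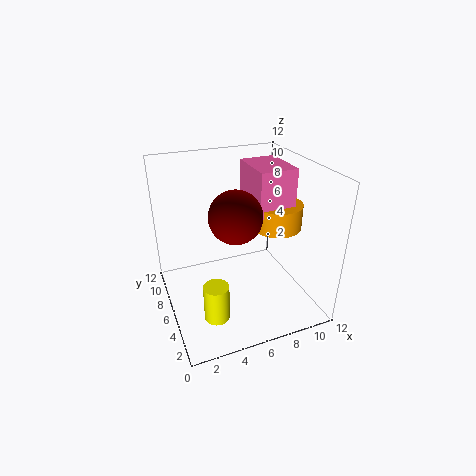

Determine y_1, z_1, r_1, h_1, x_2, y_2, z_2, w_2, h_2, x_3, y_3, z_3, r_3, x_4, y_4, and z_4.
y_1 = 3
z_1 = 1
r_1 = 1
h_1 = 3
x_2 = 7
y_2 = 4
z_2 = 8
w_2 = 3
h_2 = 4
x_3 = 9
y_3 = 5
z_3 = 7
r_3 = 2
x_4 = 5
y_4 = 4
z_4 = 9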